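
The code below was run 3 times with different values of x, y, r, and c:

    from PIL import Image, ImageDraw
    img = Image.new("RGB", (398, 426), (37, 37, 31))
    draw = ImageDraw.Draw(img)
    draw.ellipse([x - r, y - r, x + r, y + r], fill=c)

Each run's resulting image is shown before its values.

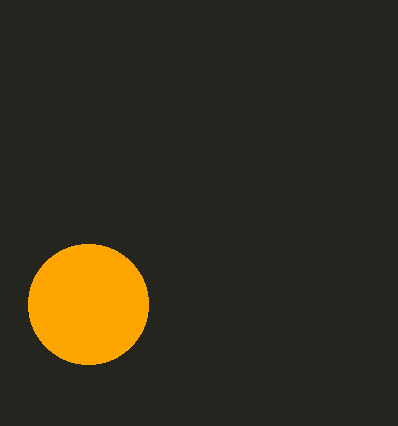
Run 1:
x = 88; y = 304; r = 60; c = 'orange'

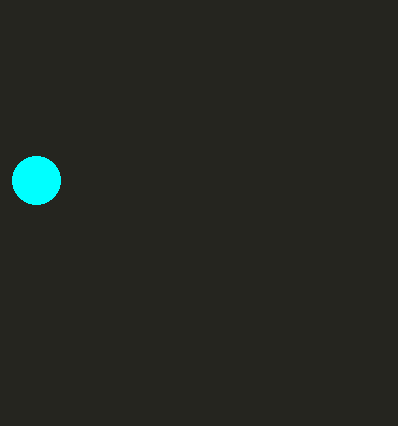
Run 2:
x = 36; y = 180; r = 24; c = 'cyan'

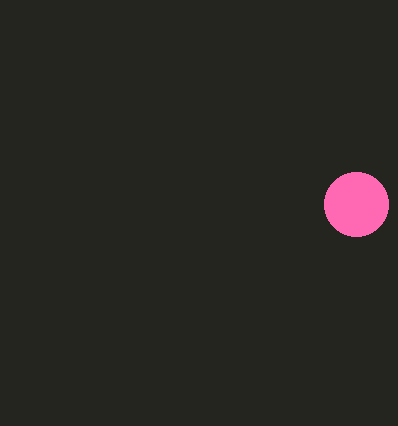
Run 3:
x = 356
y = 204
r = 32
c = 'hotpink'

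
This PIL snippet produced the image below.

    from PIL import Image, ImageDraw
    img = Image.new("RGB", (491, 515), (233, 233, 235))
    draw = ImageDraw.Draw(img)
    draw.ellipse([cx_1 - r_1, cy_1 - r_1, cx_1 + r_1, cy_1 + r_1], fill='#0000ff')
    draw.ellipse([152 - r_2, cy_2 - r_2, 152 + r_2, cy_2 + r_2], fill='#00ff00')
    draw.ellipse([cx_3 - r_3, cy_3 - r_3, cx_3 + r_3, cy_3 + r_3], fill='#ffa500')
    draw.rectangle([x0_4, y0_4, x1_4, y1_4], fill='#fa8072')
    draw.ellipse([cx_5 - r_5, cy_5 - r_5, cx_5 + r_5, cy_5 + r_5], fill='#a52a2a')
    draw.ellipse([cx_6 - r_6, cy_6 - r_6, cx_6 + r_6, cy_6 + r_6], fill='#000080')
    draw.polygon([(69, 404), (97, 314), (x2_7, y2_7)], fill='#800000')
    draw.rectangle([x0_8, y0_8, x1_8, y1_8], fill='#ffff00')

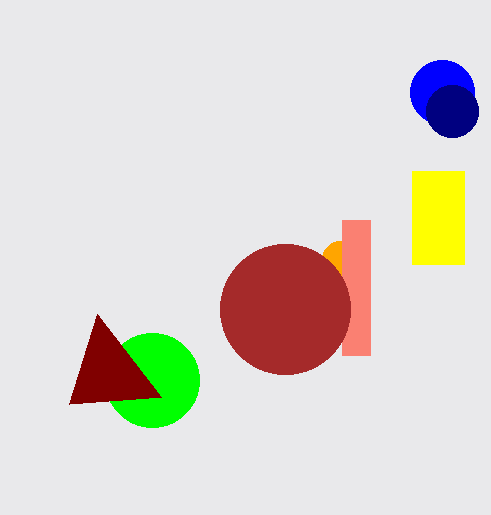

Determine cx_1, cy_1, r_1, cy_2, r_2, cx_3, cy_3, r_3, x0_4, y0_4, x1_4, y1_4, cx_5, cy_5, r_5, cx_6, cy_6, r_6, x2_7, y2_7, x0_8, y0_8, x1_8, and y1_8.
cx_1 = 442, cy_1 = 92, r_1 = 32, cy_2 = 380, r_2 = 47, cx_3 = 340, cy_3 = 259, r_3 = 18, x0_4 = 342, y0_4 = 220, x1_4 = 370, y1_4 = 355, cx_5 = 285, cy_5 = 309, r_5 = 65, cx_6 = 452, cy_6 = 111, r_6 = 26, x2_7 = 161, y2_7 = 397, x0_8 = 412, y0_8 = 171, x1_8 = 464, y1_8 = 264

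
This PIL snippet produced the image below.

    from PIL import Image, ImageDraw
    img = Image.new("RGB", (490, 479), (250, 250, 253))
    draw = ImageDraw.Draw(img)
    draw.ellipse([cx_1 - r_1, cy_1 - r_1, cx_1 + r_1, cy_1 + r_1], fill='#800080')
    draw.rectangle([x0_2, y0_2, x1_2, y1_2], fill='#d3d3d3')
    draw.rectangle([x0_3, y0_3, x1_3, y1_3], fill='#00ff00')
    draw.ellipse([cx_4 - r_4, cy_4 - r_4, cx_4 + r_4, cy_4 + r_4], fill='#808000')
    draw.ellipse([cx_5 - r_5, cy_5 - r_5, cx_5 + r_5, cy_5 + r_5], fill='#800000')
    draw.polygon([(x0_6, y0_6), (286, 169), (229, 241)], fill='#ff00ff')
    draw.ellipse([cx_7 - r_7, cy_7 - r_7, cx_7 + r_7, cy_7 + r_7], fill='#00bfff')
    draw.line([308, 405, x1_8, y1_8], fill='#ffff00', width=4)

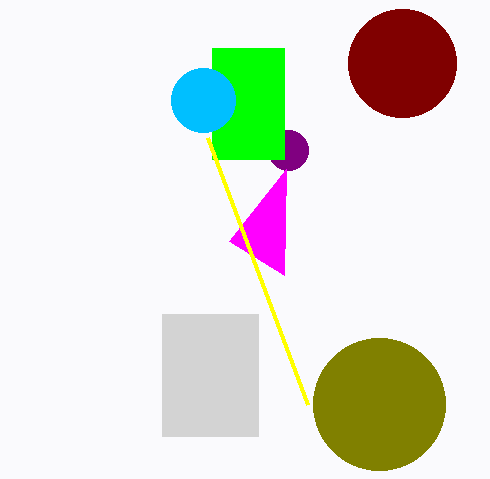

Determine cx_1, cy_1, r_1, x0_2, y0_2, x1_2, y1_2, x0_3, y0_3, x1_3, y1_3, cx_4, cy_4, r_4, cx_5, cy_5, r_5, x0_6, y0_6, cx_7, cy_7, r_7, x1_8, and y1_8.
cx_1 = 288, cy_1 = 150, r_1 = 20, x0_2 = 162, y0_2 = 314, x1_2 = 258, y1_2 = 436, x0_3 = 212, y0_3 = 48, x1_3 = 284, y1_3 = 159, cx_4 = 379, cy_4 = 404, r_4 = 66, cx_5 = 402, cy_5 = 63, r_5 = 54, x0_6 = 284, y0_6 = 275, cx_7 = 203, cy_7 = 100, r_7 = 32, x1_8 = 208, y1_8 = 138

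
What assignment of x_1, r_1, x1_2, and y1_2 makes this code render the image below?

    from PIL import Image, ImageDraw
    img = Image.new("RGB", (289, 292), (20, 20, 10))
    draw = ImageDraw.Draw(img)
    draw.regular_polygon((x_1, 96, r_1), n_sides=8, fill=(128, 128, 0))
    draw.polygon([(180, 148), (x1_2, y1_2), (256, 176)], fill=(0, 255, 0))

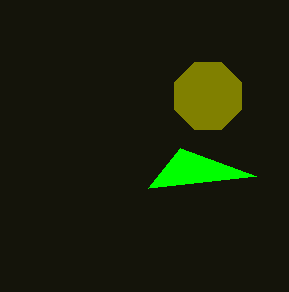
x_1 = 208; r_1 = 36; x1_2 = 148; y1_2 = 188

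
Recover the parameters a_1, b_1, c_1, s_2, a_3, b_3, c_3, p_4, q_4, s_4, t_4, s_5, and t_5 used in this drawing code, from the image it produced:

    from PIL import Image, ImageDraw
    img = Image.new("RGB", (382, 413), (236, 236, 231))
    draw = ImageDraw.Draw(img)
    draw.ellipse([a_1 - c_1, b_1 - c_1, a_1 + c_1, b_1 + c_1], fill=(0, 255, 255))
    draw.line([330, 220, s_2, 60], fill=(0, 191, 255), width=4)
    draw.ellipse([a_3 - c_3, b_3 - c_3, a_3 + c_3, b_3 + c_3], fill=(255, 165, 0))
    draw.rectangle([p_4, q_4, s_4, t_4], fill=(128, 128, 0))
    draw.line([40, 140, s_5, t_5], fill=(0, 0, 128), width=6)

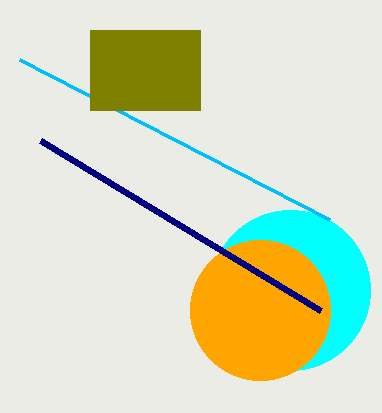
a_1 = 290
b_1 = 290
c_1 = 80
s_2 = 20
a_3 = 260
b_3 = 310
c_3 = 70
p_4 = 90
q_4 = 30
s_4 = 200
t_4 = 110
s_5 = 320
t_5 = 310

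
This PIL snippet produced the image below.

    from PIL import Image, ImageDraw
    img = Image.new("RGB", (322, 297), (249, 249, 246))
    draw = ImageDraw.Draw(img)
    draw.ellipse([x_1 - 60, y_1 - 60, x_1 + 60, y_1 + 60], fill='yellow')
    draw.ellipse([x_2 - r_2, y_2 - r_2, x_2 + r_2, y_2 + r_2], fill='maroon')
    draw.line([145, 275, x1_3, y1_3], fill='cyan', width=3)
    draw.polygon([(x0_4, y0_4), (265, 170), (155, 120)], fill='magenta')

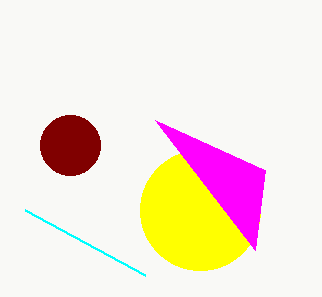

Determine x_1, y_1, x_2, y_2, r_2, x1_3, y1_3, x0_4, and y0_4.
x_1 = 200
y_1 = 210
x_2 = 70
y_2 = 145
r_2 = 30
x1_3 = 25
y1_3 = 210
x0_4 = 255
y0_4 = 250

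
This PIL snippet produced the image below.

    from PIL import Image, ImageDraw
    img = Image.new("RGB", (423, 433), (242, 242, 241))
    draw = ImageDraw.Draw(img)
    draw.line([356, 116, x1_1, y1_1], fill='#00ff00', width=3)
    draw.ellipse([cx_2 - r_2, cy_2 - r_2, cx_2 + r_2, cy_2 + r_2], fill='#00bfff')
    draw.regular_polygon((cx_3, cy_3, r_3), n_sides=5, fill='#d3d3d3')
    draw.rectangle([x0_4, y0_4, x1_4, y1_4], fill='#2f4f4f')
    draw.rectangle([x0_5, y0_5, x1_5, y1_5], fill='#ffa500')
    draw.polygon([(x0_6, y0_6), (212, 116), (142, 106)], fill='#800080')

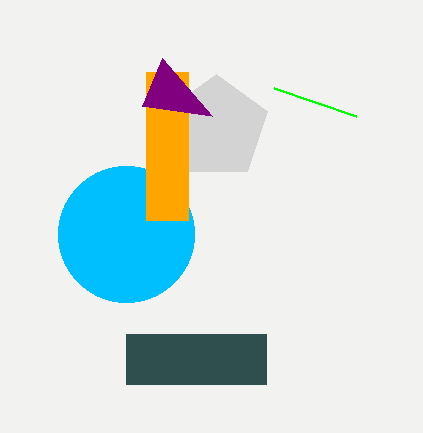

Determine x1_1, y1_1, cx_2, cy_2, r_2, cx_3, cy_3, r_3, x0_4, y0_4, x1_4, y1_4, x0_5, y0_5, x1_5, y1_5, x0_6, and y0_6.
x1_1 = 274; y1_1 = 88; cx_2 = 126; cy_2 = 234; r_2 = 68; cx_3 = 216; cy_3 = 128; r_3 = 54; x0_4 = 126; y0_4 = 334; x1_4 = 266; y1_4 = 384; x0_5 = 146; y0_5 = 72; x1_5 = 188; y1_5 = 220; x0_6 = 162; y0_6 = 58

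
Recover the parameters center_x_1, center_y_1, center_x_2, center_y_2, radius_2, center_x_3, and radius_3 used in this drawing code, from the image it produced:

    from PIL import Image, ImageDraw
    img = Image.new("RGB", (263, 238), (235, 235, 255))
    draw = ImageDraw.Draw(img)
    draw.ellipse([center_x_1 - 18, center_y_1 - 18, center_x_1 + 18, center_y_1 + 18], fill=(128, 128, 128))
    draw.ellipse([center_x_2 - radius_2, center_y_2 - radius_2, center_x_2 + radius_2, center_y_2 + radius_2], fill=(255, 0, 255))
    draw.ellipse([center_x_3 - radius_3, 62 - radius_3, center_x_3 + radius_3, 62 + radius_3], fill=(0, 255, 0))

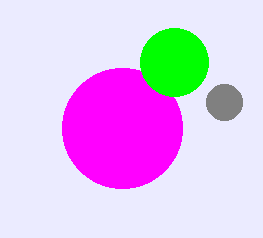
center_x_1 = 224, center_y_1 = 102, center_x_2 = 122, center_y_2 = 128, radius_2 = 60, center_x_3 = 174, radius_3 = 34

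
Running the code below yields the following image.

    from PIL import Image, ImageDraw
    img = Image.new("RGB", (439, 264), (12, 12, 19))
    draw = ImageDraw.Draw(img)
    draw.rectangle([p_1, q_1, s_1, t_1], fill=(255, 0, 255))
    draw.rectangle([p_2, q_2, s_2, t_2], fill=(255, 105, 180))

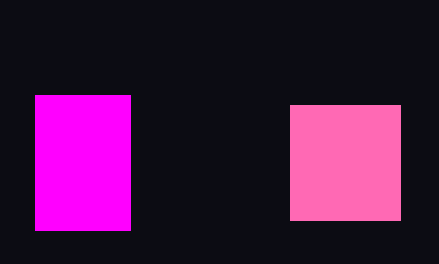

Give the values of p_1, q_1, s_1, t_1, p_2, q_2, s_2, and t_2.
p_1 = 35; q_1 = 95; s_1 = 130; t_1 = 230; p_2 = 290; q_2 = 105; s_2 = 400; t_2 = 220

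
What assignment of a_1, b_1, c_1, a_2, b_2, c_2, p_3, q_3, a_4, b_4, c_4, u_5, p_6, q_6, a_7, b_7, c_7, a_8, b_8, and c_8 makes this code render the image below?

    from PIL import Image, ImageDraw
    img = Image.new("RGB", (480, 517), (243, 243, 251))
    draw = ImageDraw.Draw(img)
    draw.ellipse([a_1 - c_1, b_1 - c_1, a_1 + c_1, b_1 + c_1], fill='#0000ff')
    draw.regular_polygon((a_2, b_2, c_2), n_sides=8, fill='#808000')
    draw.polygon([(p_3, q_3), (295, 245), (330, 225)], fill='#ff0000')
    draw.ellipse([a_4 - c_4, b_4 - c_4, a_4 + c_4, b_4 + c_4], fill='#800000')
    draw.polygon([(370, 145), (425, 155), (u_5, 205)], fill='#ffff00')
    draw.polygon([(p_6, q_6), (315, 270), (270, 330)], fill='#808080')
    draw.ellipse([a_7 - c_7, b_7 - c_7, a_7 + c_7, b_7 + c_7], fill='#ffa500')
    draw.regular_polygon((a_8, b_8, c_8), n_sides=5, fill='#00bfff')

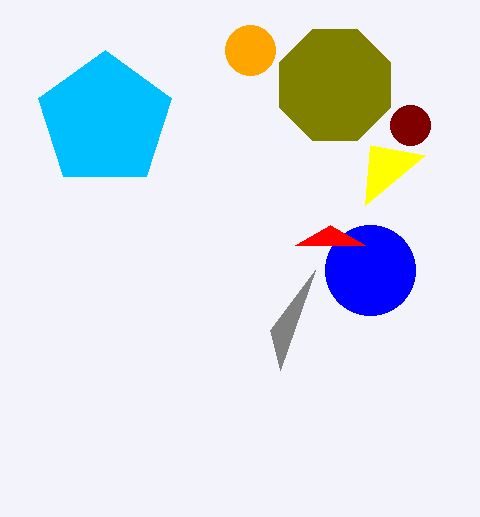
a_1 = 370; b_1 = 270; c_1 = 45; a_2 = 335; b_2 = 85; c_2 = 60; p_3 = 365; q_3 = 245; a_4 = 410; b_4 = 125; c_4 = 20; u_5 = 365; p_6 = 280; q_6 = 370; a_7 = 250; b_7 = 50; c_7 = 25; a_8 = 105; b_8 = 120; c_8 = 70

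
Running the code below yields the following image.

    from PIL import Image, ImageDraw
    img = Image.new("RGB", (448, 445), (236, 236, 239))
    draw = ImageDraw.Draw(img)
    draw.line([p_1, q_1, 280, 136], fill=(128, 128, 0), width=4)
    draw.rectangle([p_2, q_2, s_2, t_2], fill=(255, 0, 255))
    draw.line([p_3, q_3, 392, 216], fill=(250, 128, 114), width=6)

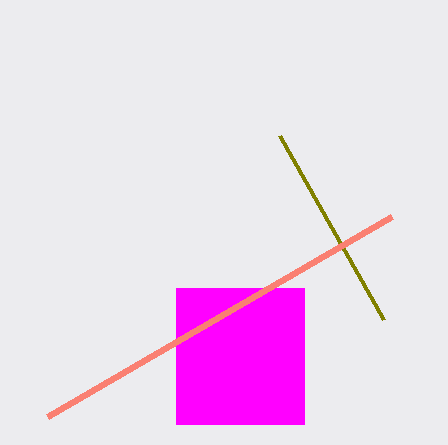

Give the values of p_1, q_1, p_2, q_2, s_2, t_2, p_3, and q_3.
p_1 = 384
q_1 = 320
p_2 = 176
q_2 = 288
s_2 = 304
t_2 = 424
p_3 = 48
q_3 = 416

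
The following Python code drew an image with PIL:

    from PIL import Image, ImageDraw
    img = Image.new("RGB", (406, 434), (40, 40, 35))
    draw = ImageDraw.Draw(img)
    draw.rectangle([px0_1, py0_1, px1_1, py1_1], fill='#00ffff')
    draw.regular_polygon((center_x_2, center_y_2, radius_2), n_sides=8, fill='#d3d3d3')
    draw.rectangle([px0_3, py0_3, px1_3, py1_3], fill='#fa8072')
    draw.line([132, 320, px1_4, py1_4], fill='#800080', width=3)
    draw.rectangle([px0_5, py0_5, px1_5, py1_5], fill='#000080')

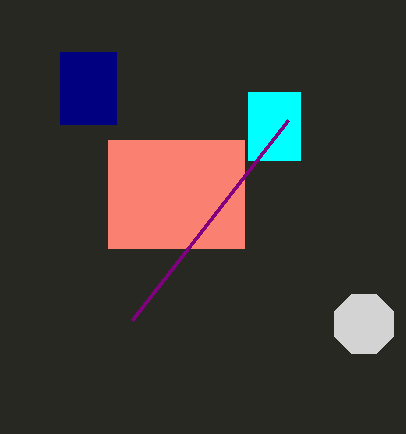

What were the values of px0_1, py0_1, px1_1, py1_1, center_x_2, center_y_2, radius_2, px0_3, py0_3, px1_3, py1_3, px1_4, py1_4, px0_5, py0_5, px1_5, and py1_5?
px0_1 = 248, py0_1 = 92, px1_1 = 300, py1_1 = 160, center_x_2 = 364, center_y_2 = 324, radius_2 = 32, px0_3 = 108, py0_3 = 140, px1_3 = 244, py1_3 = 248, px1_4 = 288, py1_4 = 120, px0_5 = 60, py0_5 = 52, px1_5 = 116, py1_5 = 124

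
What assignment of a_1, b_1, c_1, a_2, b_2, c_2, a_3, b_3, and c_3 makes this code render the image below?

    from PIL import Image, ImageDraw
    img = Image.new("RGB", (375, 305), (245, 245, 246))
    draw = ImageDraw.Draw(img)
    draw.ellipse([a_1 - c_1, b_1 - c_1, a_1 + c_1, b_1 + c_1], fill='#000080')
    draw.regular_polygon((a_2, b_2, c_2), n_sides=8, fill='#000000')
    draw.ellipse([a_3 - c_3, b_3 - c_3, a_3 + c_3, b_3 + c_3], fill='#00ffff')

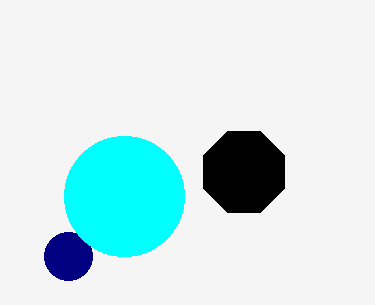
a_1 = 68; b_1 = 256; c_1 = 24; a_2 = 244; b_2 = 172; c_2 = 44; a_3 = 124; b_3 = 196; c_3 = 60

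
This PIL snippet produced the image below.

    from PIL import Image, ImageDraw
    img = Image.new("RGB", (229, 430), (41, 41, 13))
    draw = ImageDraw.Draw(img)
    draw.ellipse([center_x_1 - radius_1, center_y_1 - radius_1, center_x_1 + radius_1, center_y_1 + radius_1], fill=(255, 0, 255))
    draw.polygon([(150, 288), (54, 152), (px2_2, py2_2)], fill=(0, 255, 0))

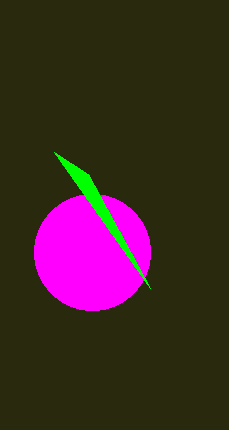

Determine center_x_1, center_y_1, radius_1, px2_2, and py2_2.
center_x_1 = 92, center_y_1 = 252, radius_1 = 58, px2_2 = 88, py2_2 = 174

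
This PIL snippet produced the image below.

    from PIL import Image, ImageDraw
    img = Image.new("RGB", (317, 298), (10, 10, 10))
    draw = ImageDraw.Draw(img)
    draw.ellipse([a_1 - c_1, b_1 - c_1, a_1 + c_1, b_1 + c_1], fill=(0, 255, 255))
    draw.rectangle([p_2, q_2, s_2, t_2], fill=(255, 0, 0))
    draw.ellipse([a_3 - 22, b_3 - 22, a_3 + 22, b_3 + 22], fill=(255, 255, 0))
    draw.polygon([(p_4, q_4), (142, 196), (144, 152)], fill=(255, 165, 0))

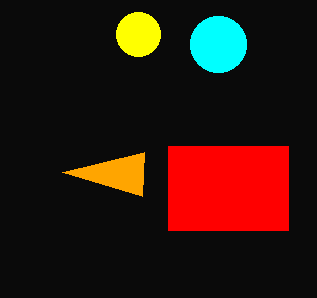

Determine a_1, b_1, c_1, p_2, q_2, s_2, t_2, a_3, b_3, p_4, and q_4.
a_1 = 218, b_1 = 44, c_1 = 28, p_2 = 168, q_2 = 146, s_2 = 288, t_2 = 230, a_3 = 138, b_3 = 34, p_4 = 62, q_4 = 172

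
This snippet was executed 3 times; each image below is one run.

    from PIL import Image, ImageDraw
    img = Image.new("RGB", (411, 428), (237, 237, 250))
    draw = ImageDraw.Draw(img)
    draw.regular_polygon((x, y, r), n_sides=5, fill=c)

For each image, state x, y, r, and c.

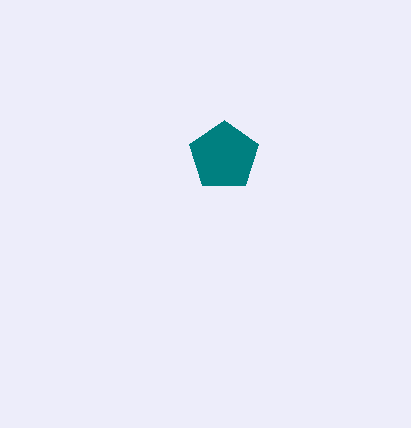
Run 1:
x = 224
y = 156
r = 36
c = 'teal'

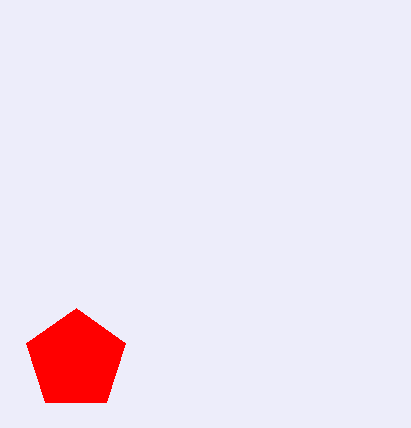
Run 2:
x = 76; y = 360; r = 52; c = 'red'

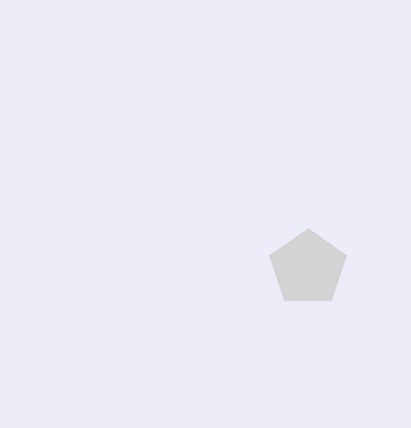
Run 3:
x = 308, y = 268, r = 40, c = 'lightgray'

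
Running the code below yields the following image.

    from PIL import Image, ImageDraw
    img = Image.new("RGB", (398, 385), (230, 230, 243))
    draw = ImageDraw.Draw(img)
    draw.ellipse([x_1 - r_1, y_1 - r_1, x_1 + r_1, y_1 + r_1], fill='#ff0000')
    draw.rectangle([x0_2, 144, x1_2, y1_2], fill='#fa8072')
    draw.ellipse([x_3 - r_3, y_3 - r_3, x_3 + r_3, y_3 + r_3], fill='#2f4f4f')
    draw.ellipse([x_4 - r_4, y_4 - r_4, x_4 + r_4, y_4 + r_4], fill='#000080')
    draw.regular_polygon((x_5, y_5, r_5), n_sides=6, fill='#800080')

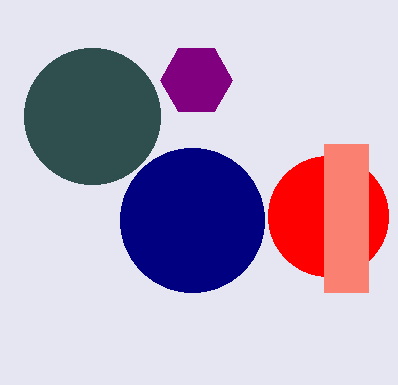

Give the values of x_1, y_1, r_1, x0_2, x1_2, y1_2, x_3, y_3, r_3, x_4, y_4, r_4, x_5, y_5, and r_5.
x_1 = 328
y_1 = 216
r_1 = 60
x0_2 = 324
x1_2 = 368
y1_2 = 292
x_3 = 92
y_3 = 116
r_3 = 68
x_4 = 192
y_4 = 220
r_4 = 72
x_5 = 196
y_5 = 80
r_5 = 36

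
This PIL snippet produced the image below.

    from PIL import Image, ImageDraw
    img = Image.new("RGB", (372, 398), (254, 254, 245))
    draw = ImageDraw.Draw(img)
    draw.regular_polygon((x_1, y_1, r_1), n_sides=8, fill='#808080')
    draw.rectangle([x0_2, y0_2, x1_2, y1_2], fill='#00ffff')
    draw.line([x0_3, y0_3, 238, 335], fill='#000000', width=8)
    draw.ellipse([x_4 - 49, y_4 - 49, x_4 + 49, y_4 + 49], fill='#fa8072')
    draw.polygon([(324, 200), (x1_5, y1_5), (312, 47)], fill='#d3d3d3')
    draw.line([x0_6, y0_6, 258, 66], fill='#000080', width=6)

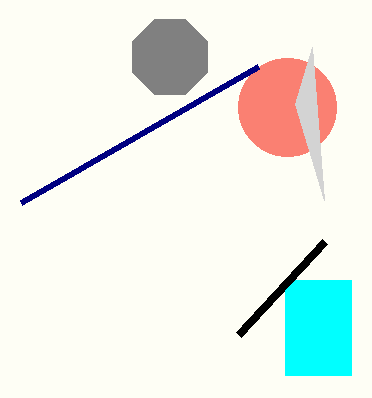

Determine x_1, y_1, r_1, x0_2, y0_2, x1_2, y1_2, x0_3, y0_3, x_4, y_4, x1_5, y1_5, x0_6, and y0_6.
x_1 = 170
y_1 = 57
r_1 = 41
x0_2 = 285
y0_2 = 280
x1_2 = 351
y1_2 = 375
x0_3 = 324
y0_3 = 242
x_4 = 287
y_4 = 107
x1_5 = 295
y1_5 = 104
x0_6 = 21
y0_6 = 202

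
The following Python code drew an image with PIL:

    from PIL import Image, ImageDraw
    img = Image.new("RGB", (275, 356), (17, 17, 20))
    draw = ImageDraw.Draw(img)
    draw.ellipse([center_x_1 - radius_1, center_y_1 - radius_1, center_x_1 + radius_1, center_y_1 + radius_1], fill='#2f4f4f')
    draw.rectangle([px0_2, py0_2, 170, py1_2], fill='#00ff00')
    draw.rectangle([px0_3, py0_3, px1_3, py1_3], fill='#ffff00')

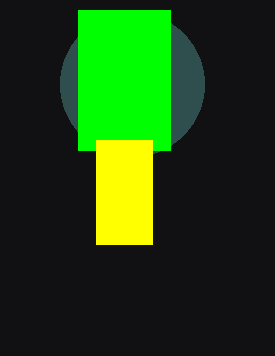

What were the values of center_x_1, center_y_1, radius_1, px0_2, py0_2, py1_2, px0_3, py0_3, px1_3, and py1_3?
center_x_1 = 132; center_y_1 = 84; radius_1 = 72; px0_2 = 78; py0_2 = 10; py1_2 = 150; px0_3 = 96; py0_3 = 140; px1_3 = 152; py1_3 = 244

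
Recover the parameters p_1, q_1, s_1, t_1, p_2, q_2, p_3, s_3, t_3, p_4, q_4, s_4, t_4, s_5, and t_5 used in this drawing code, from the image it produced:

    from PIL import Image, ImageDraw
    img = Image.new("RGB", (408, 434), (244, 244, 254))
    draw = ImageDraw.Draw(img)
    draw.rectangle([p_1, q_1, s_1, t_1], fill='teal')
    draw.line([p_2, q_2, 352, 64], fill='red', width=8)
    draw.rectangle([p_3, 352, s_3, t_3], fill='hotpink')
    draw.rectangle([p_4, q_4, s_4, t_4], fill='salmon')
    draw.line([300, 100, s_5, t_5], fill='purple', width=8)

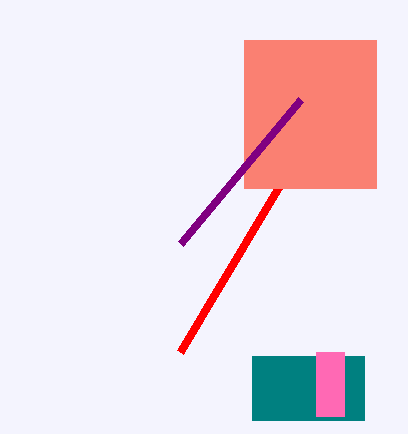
p_1 = 252, q_1 = 356, s_1 = 364, t_1 = 420, p_2 = 180, q_2 = 352, p_3 = 316, s_3 = 344, t_3 = 416, p_4 = 244, q_4 = 40, s_4 = 376, t_4 = 188, s_5 = 180, t_5 = 244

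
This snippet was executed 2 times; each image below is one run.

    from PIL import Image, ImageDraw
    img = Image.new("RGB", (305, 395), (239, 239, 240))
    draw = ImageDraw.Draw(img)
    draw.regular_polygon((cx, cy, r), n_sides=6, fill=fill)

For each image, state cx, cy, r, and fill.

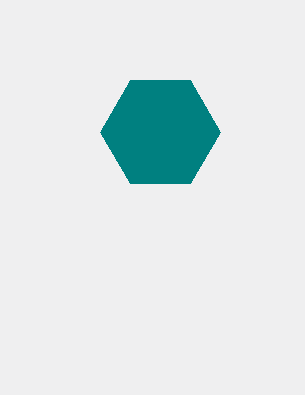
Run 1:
cx = 160; cy = 132; r = 60; fill = 'teal'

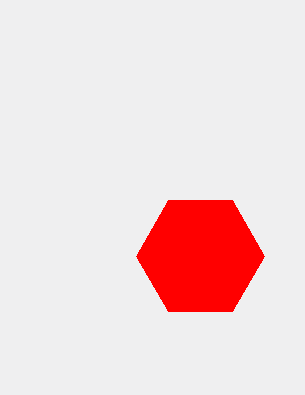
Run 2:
cx = 200; cy = 256; r = 64; fill = 'red'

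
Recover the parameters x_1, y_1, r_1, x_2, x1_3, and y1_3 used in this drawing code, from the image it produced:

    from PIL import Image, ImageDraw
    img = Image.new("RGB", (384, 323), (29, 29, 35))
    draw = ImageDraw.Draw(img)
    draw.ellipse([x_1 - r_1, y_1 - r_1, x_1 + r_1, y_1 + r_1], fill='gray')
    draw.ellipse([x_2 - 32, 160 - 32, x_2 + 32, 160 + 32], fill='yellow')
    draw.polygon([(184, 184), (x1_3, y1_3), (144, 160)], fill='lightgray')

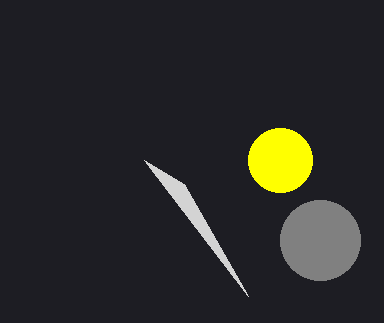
x_1 = 320
y_1 = 240
r_1 = 40
x_2 = 280
x1_3 = 248
y1_3 = 296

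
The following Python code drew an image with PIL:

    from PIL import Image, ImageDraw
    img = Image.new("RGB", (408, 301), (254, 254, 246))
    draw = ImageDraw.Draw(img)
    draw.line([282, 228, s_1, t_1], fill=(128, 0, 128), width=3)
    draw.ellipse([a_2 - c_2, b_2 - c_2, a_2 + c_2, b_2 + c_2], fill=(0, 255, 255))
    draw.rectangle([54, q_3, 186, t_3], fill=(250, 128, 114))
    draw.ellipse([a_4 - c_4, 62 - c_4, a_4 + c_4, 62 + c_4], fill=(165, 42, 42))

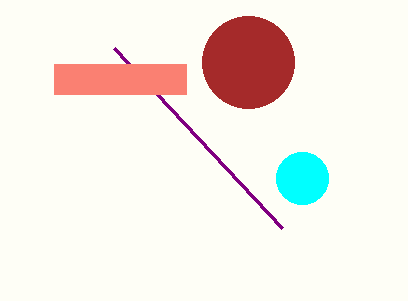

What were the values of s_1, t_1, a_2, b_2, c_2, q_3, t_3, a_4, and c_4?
s_1 = 114; t_1 = 48; a_2 = 302; b_2 = 178; c_2 = 26; q_3 = 64; t_3 = 94; a_4 = 248; c_4 = 46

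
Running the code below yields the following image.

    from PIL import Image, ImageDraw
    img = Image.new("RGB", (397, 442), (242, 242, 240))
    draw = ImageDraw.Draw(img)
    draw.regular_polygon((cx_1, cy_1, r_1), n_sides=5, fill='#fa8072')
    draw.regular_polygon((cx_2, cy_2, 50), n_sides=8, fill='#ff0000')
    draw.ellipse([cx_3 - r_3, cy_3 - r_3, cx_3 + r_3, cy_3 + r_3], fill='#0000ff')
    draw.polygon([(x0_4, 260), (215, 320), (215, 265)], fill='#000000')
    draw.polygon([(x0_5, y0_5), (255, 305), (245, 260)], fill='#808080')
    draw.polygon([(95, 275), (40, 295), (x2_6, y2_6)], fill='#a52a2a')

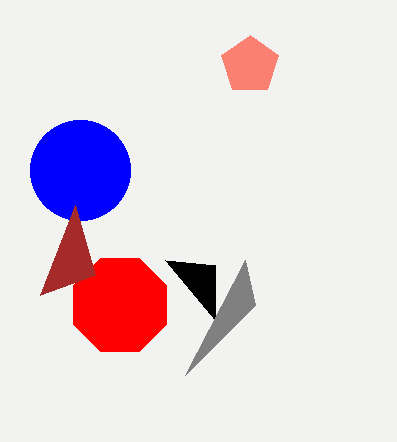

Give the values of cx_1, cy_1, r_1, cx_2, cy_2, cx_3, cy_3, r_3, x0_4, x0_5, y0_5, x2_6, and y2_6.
cx_1 = 250; cy_1 = 65; r_1 = 30; cx_2 = 120; cy_2 = 305; cx_3 = 80; cy_3 = 170; r_3 = 50; x0_4 = 165; x0_5 = 185; y0_5 = 375; x2_6 = 75; y2_6 = 205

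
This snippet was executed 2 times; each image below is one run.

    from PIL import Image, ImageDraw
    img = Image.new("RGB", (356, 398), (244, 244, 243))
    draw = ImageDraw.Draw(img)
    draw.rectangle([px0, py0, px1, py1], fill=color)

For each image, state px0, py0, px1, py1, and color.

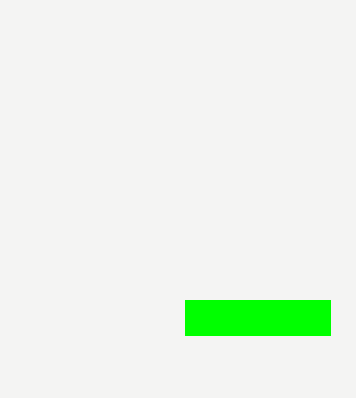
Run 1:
px0 = 185, py0 = 300, px1 = 330, py1 = 335, color = 'lime'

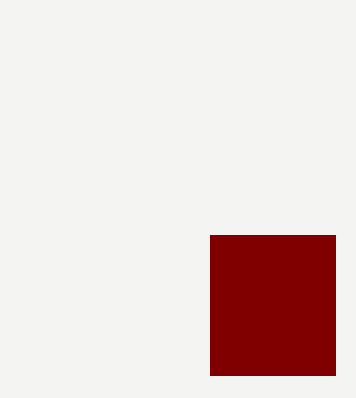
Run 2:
px0 = 210
py0 = 235
px1 = 335
py1 = 375
color = 'maroon'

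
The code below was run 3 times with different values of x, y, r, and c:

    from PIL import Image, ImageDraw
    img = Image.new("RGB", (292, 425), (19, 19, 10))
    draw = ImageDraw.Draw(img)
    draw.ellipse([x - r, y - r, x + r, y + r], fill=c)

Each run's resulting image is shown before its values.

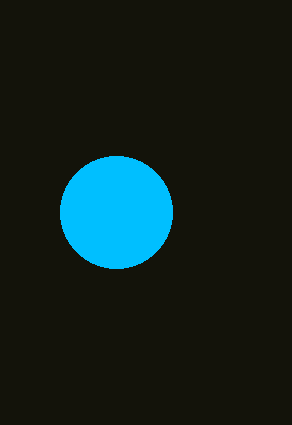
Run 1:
x = 116, y = 212, r = 56, c = 'deepskyblue'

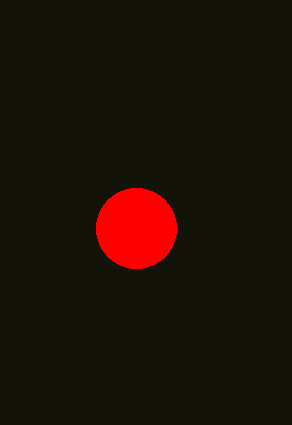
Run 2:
x = 136
y = 228
r = 40
c = 'red'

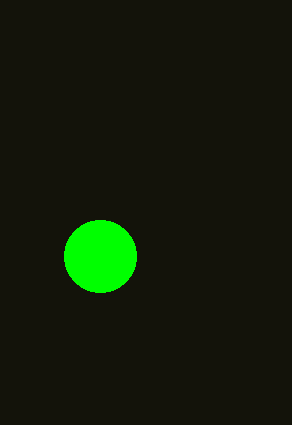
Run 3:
x = 100
y = 256
r = 36
c = 'lime'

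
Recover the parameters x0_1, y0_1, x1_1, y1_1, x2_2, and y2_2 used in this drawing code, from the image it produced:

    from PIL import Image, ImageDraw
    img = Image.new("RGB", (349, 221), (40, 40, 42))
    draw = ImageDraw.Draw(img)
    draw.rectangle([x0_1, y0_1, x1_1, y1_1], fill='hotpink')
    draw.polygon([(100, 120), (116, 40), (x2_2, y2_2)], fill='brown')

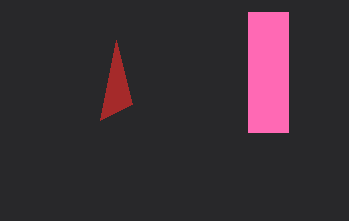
x0_1 = 248; y0_1 = 12; x1_1 = 288; y1_1 = 132; x2_2 = 132; y2_2 = 104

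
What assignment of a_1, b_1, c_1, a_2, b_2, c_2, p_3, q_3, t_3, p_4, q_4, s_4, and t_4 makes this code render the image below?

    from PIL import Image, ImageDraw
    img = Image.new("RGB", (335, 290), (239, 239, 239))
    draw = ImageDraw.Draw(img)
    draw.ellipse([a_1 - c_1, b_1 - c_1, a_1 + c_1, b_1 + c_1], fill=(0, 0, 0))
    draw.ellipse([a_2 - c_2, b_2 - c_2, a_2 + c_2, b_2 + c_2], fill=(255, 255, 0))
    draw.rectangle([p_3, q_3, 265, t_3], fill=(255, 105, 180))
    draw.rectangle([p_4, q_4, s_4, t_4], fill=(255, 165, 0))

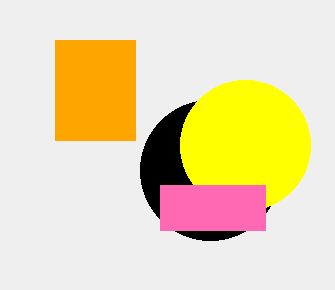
a_1 = 210
b_1 = 170
c_1 = 70
a_2 = 245
b_2 = 145
c_2 = 65
p_3 = 160
q_3 = 185
t_3 = 230
p_4 = 55
q_4 = 40
s_4 = 135
t_4 = 140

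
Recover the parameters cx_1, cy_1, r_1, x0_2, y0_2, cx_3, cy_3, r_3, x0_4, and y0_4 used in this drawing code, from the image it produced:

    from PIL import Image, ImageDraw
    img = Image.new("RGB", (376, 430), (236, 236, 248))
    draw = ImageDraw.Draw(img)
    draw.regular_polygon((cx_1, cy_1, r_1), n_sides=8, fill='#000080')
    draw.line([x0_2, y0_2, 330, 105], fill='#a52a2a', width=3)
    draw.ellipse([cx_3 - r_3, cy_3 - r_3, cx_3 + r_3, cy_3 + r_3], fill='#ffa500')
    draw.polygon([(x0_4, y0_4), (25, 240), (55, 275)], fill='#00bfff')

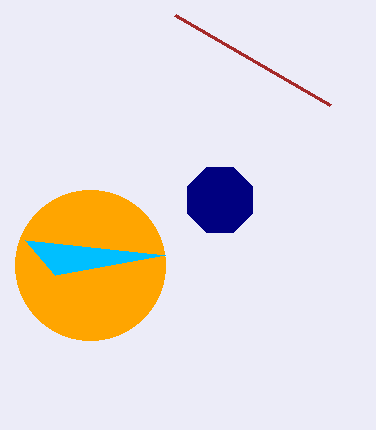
cx_1 = 220; cy_1 = 200; r_1 = 35; x0_2 = 175; y0_2 = 15; cx_3 = 90; cy_3 = 265; r_3 = 75; x0_4 = 165; y0_4 = 255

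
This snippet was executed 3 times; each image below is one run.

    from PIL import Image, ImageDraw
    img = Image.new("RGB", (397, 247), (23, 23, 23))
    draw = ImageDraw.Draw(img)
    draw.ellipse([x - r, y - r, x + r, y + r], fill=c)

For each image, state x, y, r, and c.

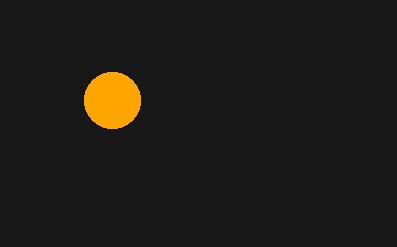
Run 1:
x = 112
y = 100
r = 28
c = 'orange'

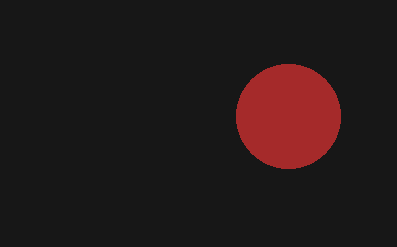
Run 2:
x = 288, y = 116, r = 52, c = 'brown'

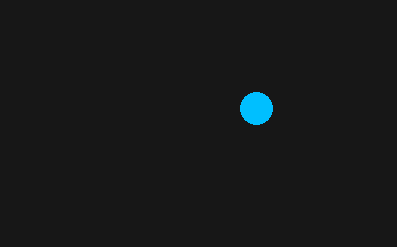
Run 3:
x = 256
y = 108
r = 16
c = 'deepskyblue'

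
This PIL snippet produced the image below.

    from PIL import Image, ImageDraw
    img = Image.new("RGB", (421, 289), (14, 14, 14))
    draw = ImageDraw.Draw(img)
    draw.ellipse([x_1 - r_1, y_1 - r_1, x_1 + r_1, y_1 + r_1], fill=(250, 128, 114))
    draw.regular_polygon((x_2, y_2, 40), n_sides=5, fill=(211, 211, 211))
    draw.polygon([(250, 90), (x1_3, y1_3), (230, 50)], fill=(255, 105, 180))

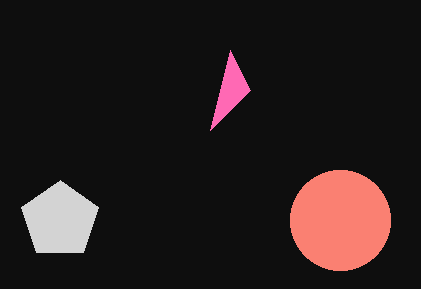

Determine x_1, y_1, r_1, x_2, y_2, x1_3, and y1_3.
x_1 = 340, y_1 = 220, r_1 = 50, x_2 = 60, y_2 = 220, x1_3 = 210, y1_3 = 130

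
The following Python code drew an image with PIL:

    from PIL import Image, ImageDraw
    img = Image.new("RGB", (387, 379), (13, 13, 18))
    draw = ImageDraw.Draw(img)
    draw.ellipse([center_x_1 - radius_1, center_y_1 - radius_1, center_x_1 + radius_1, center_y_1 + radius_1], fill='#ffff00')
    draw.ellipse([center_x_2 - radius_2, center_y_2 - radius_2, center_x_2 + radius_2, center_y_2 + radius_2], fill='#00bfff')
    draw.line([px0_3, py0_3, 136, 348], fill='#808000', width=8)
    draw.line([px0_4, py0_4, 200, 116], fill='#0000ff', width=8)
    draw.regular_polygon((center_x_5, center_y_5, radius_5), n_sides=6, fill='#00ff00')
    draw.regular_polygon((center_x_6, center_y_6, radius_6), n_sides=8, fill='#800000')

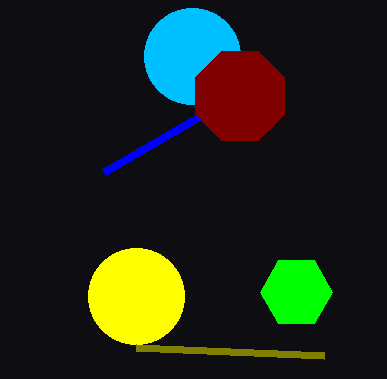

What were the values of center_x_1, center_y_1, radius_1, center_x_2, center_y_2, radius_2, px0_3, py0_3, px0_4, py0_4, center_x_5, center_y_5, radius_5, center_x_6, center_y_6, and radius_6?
center_x_1 = 136, center_y_1 = 296, radius_1 = 48, center_x_2 = 192, center_y_2 = 56, radius_2 = 48, px0_3 = 324, py0_3 = 356, px0_4 = 104, py0_4 = 172, center_x_5 = 296, center_y_5 = 292, radius_5 = 36, center_x_6 = 240, center_y_6 = 96, radius_6 = 48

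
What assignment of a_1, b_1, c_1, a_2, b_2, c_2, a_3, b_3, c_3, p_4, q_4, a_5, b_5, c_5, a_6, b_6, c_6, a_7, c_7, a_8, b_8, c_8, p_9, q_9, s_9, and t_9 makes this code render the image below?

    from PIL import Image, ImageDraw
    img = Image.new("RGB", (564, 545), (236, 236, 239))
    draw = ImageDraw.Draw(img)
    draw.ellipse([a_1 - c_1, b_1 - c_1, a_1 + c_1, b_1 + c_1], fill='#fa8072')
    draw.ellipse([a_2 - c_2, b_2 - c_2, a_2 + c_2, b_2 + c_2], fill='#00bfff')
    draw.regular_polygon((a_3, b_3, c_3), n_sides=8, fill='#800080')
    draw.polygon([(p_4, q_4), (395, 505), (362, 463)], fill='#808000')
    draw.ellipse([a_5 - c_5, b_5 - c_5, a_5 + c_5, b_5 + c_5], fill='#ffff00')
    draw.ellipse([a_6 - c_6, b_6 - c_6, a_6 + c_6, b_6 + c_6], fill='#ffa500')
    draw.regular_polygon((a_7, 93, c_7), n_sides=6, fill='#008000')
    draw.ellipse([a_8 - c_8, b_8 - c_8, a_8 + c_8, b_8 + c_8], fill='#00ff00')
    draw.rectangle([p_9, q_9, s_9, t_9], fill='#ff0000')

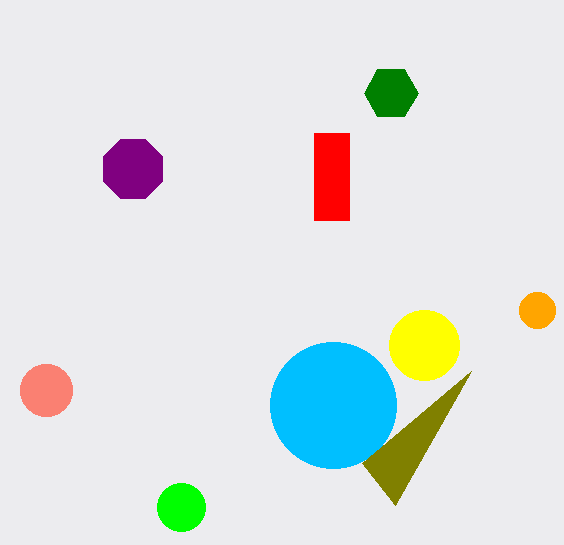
a_1 = 46; b_1 = 390; c_1 = 26; a_2 = 333; b_2 = 405; c_2 = 63; a_3 = 133; b_3 = 169; c_3 = 32; p_4 = 471; q_4 = 371; a_5 = 424; b_5 = 345; c_5 = 35; a_6 = 537; b_6 = 310; c_6 = 18; a_7 = 391; c_7 = 27; a_8 = 181; b_8 = 507; c_8 = 24; p_9 = 314; q_9 = 133; s_9 = 349; t_9 = 220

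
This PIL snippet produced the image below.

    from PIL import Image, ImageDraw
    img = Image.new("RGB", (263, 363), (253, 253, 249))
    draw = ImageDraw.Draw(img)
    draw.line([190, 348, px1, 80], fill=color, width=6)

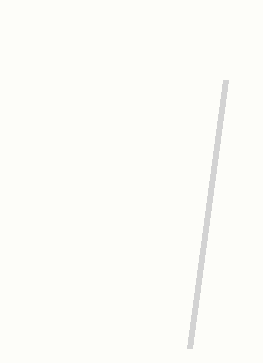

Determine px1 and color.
px1 = 226; color = 'lightgray'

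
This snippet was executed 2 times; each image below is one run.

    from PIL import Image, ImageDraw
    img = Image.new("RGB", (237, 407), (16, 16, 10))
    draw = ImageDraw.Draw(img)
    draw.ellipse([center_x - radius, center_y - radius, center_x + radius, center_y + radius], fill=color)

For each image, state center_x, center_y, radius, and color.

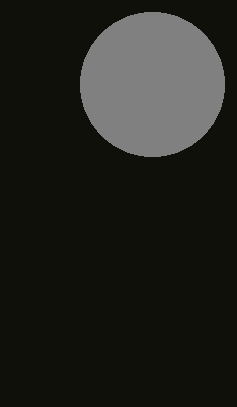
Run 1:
center_x = 152, center_y = 84, radius = 72, color = 'gray'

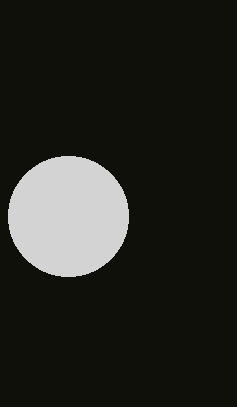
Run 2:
center_x = 68; center_y = 216; radius = 60; color = 'lightgray'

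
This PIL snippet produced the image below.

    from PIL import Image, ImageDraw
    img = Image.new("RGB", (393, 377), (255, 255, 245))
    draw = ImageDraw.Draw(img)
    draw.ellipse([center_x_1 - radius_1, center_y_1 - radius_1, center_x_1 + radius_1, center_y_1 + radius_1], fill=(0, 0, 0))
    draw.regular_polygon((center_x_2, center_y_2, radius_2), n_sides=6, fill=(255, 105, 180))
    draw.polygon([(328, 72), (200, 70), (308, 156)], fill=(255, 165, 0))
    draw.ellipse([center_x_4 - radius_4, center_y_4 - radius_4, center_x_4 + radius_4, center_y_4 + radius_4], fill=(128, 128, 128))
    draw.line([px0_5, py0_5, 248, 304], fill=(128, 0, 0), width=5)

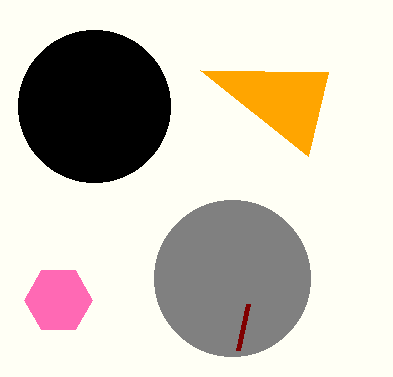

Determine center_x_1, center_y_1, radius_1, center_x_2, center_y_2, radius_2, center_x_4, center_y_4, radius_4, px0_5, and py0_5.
center_x_1 = 94; center_y_1 = 106; radius_1 = 76; center_x_2 = 58; center_y_2 = 300; radius_2 = 34; center_x_4 = 232; center_y_4 = 278; radius_4 = 78; px0_5 = 238; py0_5 = 350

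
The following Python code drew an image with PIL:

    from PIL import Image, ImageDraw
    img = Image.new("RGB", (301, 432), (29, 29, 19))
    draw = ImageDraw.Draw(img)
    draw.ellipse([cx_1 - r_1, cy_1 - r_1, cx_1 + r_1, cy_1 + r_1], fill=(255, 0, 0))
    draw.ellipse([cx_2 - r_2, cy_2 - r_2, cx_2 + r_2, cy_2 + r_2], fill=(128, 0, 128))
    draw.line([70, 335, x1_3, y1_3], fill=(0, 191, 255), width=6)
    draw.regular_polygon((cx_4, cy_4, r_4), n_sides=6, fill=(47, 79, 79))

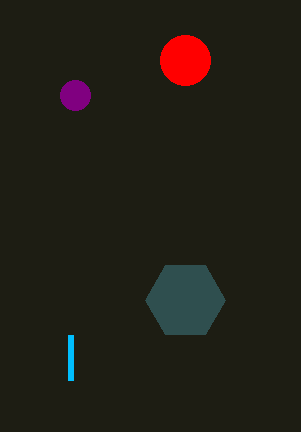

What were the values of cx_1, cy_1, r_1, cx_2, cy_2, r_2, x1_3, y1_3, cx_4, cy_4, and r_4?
cx_1 = 185
cy_1 = 60
r_1 = 25
cx_2 = 75
cy_2 = 95
r_2 = 15
x1_3 = 70
y1_3 = 380
cx_4 = 185
cy_4 = 300
r_4 = 40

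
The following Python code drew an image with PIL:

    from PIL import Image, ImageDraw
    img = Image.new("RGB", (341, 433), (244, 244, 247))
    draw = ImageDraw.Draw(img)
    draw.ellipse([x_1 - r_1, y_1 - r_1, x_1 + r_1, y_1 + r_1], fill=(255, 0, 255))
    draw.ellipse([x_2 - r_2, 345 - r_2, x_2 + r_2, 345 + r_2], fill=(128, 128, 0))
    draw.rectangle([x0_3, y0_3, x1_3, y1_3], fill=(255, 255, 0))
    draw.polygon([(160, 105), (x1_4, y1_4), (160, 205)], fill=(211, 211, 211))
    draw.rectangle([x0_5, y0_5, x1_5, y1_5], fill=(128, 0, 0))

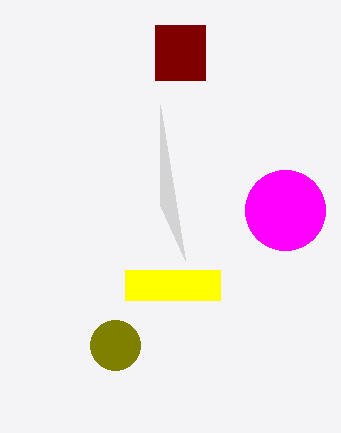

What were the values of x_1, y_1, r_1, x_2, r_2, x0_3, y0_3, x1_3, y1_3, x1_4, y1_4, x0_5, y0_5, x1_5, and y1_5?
x_1 = 285; y_1 = 210; r_1 = 40; x_2 = 115; r_2 = 25; x0_3 = 125; y0_3 = 270; x1_3 = 220; y1_3 = 300; x1_4 = 185; y1_4 = 260; x0_5 = 155; y0_5 = 25; x1_5 = 205; y1_5 = 80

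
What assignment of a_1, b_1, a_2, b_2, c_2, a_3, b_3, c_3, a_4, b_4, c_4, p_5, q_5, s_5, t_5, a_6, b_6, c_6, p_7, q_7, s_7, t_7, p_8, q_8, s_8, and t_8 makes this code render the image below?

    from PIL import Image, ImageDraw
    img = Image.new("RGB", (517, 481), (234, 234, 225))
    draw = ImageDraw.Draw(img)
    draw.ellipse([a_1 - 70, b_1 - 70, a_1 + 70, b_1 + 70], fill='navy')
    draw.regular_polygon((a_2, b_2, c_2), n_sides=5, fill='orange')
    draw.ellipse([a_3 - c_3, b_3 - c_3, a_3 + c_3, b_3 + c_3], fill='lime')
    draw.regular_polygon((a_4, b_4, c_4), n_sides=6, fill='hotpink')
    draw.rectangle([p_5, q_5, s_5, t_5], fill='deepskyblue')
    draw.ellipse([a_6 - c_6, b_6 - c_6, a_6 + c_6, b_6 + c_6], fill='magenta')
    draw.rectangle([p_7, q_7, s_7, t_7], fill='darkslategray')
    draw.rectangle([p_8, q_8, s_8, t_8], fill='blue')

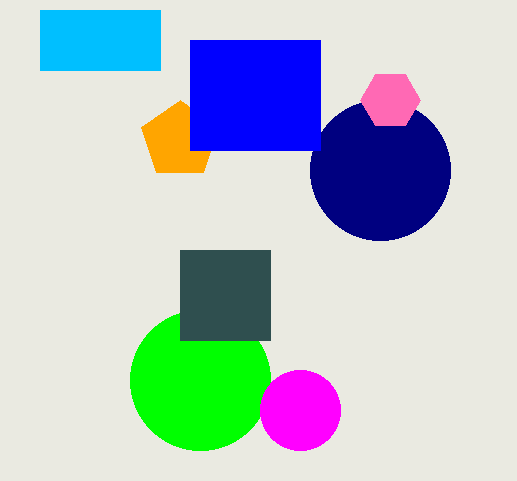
a_1 = 380
b_1 = 170
a_2 = 180
b_2 = 140
c_2 = 40
a_3 = 200
b_3 = 380
c_3 = 70
a_4 = 390
b_4 = 100
c_4 = 30
p_5 = 40
q_5 = 10
s_5 = 160
t_5 = 70
a_6 = 300
b_6 = 410
c_6 = 40
p_7 = 180
q_7 = 250
s_7 = 270
t_7 = 340
p_8 = 190
q_8 = 40
s_8 = 320
t_8 = 150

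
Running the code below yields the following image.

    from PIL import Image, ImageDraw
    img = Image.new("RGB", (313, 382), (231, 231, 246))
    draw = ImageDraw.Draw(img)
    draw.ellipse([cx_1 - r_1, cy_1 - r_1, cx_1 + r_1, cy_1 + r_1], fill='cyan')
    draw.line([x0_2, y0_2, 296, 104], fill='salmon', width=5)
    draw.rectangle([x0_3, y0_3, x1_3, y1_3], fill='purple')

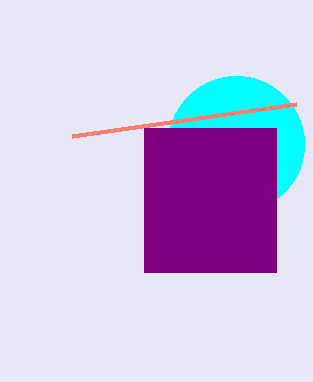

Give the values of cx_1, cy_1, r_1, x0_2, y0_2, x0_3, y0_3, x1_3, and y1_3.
cx_1 = 236
cy_1 = 144
r_1 = 68
x0_2 = 72
y0_2 = 136
x0_3 = 144
y0_3 = 128
x1_3 = 276
y1_3 = 272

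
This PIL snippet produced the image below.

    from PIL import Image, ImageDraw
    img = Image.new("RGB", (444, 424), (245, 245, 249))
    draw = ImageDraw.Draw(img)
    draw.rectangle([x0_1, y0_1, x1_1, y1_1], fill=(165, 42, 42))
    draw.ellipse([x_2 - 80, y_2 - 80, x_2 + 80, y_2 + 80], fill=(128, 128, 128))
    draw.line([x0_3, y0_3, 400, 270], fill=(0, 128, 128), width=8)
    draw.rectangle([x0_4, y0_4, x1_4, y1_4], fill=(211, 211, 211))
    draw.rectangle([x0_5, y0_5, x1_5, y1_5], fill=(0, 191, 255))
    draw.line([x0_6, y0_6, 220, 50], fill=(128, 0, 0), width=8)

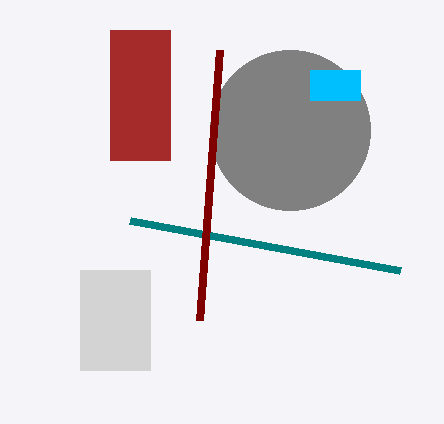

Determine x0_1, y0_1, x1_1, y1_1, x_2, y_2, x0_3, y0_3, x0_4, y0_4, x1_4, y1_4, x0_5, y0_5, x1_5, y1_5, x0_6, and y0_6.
x0_1 = 110
y0_1 = 30
x1_1 = 170
y1_1 = 160
x_2 = 290
y_2 = 130
x0_3 = 130
y0_3 = 220
x0_4 = 80
y0_4 = 270
x1_4 = 150
y1_4 = 370
x0_5 = 310
y0_5 = 70
x1_5 = 360
y1_5 = 100
x0_6 = 200
y0_6 = 320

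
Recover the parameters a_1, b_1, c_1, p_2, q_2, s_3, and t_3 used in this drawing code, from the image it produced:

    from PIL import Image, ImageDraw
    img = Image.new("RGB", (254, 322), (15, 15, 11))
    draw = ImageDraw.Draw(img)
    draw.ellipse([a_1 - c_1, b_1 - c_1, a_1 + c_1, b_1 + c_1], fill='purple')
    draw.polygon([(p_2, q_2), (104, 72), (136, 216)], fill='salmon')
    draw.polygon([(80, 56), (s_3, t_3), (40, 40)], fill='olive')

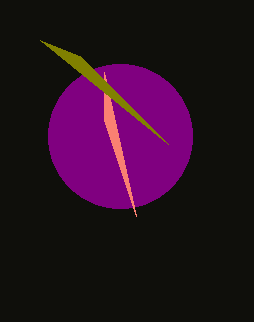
a_1 = 120; b_1 = 136; c_1 = 72; p_2 = 104; q_2 = 120; s_3 = 168; t_3 = 144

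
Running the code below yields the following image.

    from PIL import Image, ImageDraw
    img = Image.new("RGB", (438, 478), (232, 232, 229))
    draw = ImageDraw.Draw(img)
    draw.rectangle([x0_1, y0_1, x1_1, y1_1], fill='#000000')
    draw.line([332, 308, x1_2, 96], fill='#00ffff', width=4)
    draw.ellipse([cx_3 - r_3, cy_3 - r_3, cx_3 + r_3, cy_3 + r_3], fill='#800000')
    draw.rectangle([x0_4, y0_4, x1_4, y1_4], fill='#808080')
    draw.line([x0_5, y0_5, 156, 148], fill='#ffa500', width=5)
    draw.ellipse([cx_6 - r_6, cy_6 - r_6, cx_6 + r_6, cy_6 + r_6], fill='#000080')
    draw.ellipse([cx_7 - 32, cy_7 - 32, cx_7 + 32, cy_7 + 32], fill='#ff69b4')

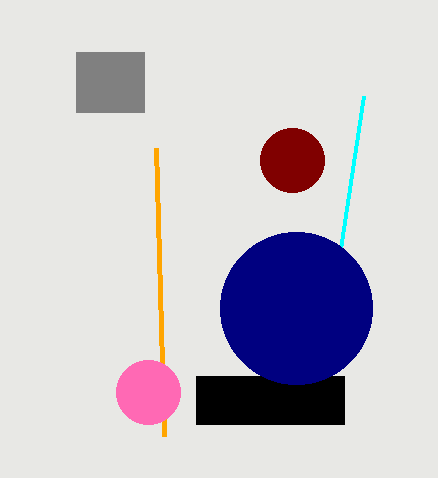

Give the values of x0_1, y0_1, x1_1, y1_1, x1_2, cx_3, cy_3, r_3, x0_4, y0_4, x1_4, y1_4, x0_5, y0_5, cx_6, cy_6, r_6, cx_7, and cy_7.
x0_1 = 196
y0_1 = 376
x1_1 = 344
y1_1 = 424
x1_2 = 364
cx_3 = 292
cy_3 = 160
r_3 = 32
x0_4 = 76
y0_4 = 52
x1_4 = 144
y1_4 = 112
x0_5 = 164
y0_5 = 436
cx_6 = 296
cy_6 = 308
r_6 = 76
cx_7 = 148
cy_7 = 392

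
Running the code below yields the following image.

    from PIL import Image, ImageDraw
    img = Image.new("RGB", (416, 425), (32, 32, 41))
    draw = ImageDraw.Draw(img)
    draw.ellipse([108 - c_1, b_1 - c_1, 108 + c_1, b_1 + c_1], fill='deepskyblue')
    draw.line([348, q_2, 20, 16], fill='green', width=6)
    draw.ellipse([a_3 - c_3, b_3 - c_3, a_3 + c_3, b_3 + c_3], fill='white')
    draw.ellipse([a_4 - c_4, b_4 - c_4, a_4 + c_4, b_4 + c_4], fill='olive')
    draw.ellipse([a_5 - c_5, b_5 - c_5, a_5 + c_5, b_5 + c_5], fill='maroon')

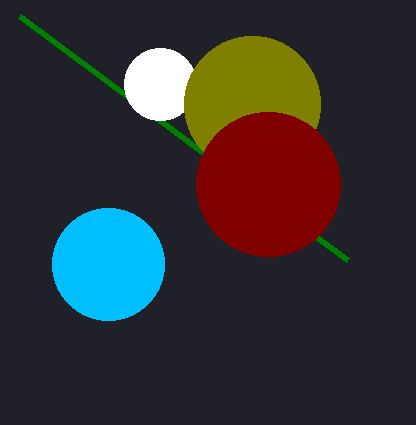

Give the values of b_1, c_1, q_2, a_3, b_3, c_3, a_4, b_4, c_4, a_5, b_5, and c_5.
b_1 = 264, c_1 = 56, q_2 = 260, a_3 = 160, b_3 = 84, c_3 = 36, a_4 = 252, b_4 = 104, c_4 = 68, a_5 = 268, b_5 = 184, c_5 = 72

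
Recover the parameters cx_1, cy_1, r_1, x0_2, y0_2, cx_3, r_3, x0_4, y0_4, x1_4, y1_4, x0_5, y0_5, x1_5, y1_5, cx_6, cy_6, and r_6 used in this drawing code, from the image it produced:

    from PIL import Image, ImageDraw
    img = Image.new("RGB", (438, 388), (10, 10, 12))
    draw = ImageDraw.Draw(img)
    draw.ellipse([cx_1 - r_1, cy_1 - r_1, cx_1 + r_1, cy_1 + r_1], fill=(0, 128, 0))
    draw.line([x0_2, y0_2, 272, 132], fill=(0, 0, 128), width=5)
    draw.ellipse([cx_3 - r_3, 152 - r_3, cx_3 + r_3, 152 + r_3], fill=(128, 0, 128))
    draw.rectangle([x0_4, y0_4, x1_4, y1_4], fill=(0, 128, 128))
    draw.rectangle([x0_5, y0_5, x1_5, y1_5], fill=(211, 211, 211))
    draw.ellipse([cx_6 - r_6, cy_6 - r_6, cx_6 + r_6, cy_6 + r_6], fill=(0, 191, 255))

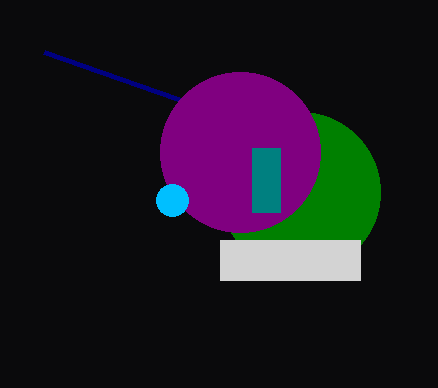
cx_1 = 300
cy_1 = 192
r_1 = 80
x0_2 = 44
y0_2 = 52
cx_3 = 240
r_3 = 80
x0_4 = 252
y0_4 = 148
x1_4 = 280
y1_4 = 212
x0_5 = 220
y0_5 = 240
x1_5 = 360
y1_5 = 280
cx_6 = 172
cy_6 = 200
r_6 = 16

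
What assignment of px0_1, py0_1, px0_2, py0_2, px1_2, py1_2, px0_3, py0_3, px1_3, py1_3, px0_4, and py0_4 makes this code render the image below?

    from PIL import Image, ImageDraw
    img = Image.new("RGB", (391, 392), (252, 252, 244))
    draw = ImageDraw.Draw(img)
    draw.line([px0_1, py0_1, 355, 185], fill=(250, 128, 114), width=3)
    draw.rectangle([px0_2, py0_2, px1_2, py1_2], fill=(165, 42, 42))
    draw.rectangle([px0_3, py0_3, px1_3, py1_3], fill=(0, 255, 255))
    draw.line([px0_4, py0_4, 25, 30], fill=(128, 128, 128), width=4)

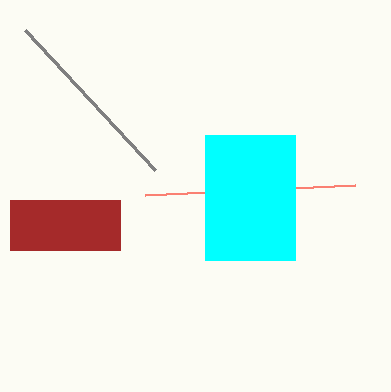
px0_1 = 145
py0_1 = 195
px0_2 = 10
py0_2 = 200
px1_2 = 120
py1_2 = 250
px0_3 = 205
py0_3 = 135
px1_3 = 295
py1_3 = 260
px0_4 = 155
py0_4 = 170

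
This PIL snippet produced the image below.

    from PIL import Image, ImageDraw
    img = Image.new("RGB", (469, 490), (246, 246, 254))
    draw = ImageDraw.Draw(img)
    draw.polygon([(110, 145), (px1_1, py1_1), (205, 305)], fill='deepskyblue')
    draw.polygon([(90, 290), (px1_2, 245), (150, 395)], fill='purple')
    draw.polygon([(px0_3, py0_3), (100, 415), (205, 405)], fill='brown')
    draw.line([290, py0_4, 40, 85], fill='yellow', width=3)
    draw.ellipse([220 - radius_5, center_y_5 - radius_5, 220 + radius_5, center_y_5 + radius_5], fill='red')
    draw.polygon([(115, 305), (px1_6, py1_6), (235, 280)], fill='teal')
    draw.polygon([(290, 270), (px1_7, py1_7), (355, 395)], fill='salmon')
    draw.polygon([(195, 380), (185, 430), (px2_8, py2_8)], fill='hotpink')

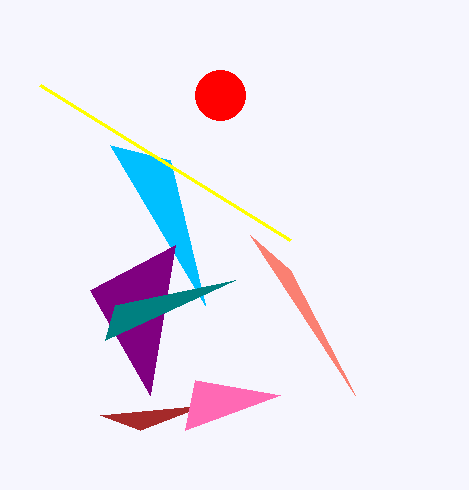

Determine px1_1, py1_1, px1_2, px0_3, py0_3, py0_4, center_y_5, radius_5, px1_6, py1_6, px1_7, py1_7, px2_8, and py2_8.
px1_1 = 170; py1_1 = 160; px1_2 = 175; px0_3 = 140; py0_3 = 430; py0_4 = 240; center_y_5 = 95; radius_5 = 25; px1_6 = 105; py1_6 = 340; px1_7 = 250; py1_7 = 235; px2_8 = 280; py2_8 = 395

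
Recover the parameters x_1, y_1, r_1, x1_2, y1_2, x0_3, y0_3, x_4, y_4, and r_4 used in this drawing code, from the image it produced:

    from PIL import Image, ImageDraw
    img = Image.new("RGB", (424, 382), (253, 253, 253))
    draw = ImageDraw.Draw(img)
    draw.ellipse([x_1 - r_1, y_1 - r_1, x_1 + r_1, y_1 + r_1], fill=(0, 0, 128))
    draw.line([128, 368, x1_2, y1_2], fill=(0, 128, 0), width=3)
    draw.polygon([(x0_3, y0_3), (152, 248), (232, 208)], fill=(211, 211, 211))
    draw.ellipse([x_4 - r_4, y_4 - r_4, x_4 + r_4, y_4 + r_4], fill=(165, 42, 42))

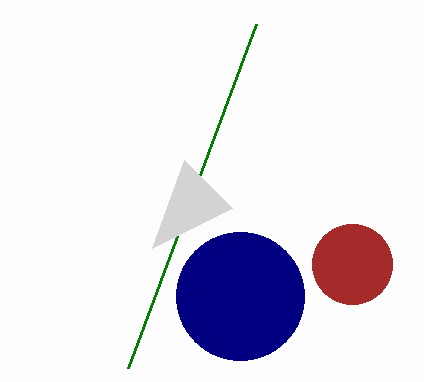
x_1 = 240, y_1 = 296, r_1 = 64, x1_2 = 256, y1_2 = 24, x0_3 = 184, y0_3 = 160, x_4 = 352, y_4 = 264, r_4 = 40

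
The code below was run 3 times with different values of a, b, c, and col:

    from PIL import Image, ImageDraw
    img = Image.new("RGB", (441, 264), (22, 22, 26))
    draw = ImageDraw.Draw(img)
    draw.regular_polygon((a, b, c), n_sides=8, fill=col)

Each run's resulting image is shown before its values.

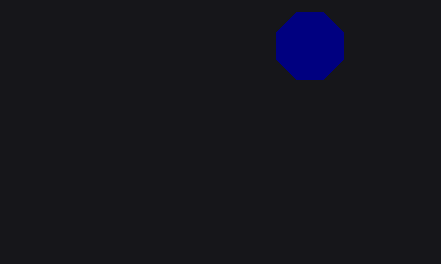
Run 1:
a = 310
b = 46
c = 36
col = 'navy'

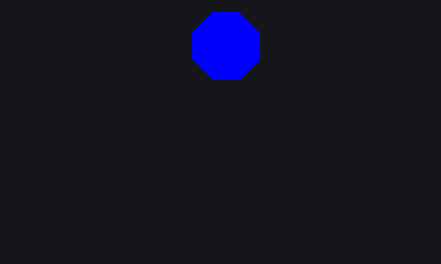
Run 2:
a = 226, b = 46, c = 36, col = 'blue'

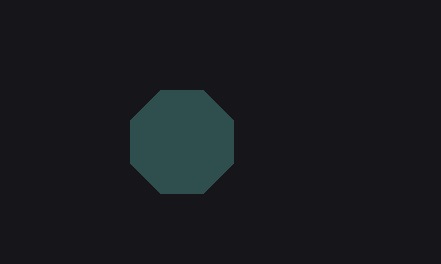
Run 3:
a = 182, b = 142, c = 56, col = 'darkslategray'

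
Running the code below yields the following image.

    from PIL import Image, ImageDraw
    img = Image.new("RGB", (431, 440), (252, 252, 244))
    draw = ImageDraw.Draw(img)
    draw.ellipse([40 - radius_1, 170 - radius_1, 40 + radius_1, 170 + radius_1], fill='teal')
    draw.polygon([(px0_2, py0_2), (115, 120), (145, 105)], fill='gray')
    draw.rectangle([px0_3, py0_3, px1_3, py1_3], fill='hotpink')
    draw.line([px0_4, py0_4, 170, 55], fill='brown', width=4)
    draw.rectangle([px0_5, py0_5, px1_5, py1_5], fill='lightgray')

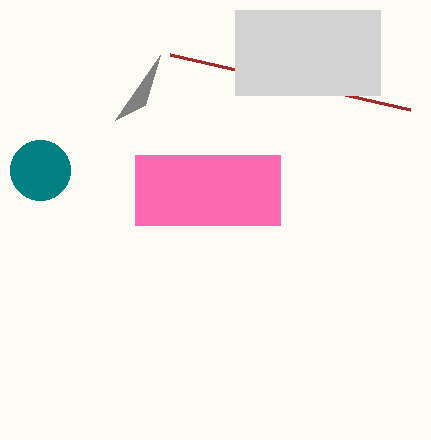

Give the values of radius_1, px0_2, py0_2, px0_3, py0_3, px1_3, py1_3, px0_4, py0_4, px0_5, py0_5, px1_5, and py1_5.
radius_1 = 30
px0_2 = 160
py0_2 = 55
px0_3 = 135
py0_3 = 155
px1_3 = 280
py1_3 = 225
px0_4 = 410
py0_4 = 110
px0_5 = 235
py0_5 = 10
px1_5 = 380
py1_5 = 95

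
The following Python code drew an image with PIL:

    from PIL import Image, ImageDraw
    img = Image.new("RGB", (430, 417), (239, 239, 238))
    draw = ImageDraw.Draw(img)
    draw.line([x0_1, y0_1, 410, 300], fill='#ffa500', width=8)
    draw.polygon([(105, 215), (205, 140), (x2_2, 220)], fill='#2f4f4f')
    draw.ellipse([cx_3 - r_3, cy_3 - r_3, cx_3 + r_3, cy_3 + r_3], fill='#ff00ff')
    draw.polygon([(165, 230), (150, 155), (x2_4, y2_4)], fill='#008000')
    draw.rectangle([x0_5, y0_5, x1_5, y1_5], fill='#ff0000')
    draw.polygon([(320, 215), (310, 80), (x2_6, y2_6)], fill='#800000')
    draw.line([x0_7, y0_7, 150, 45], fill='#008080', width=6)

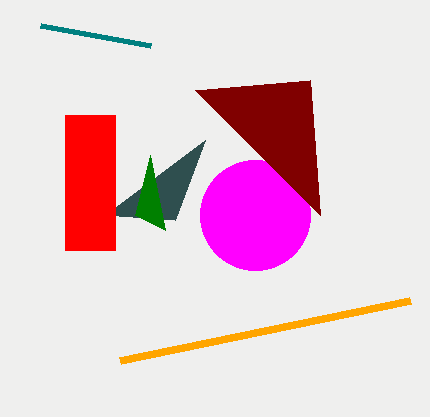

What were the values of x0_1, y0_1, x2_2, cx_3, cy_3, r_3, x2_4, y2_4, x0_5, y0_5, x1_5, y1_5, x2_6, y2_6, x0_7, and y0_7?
x0_1 = 120; y0_1 = 360; x2_2 = 175; cx_3 = 255; cy_3 = 215; r_3 = 55; x2_4 = 135; y2_4 = 215; x0_5 = 65; y0_5 = 115; x1_5 = 115; y1_5 = 250; x2_6 = 195; y2_6 = 90; x0_7 = 40; y0_7 = 25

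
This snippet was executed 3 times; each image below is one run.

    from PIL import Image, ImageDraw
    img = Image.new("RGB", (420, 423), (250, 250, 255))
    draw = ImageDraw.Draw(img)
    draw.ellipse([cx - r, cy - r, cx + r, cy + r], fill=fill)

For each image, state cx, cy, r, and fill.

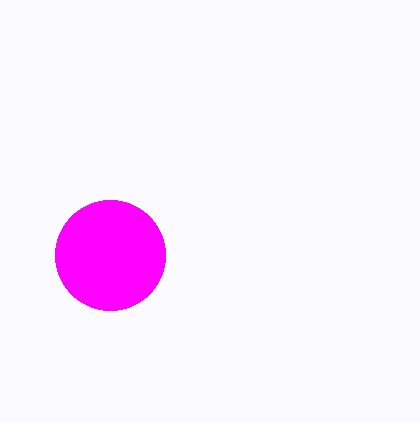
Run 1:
cx = 110, cy = 255, r = 55, fill = 'magenta'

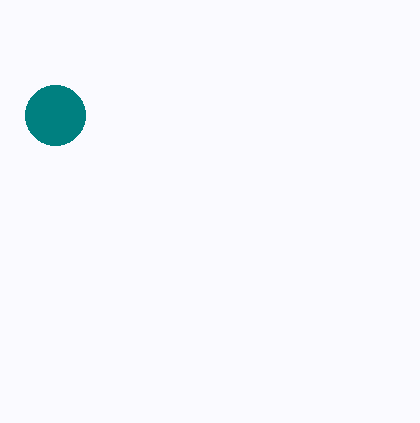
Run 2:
cx = 55
cy = 115
r = 30
fill = 'teal'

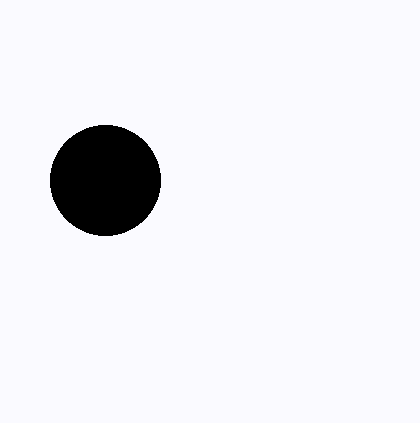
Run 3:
cx = 105, cy = 180, r = 55, fill = 'black'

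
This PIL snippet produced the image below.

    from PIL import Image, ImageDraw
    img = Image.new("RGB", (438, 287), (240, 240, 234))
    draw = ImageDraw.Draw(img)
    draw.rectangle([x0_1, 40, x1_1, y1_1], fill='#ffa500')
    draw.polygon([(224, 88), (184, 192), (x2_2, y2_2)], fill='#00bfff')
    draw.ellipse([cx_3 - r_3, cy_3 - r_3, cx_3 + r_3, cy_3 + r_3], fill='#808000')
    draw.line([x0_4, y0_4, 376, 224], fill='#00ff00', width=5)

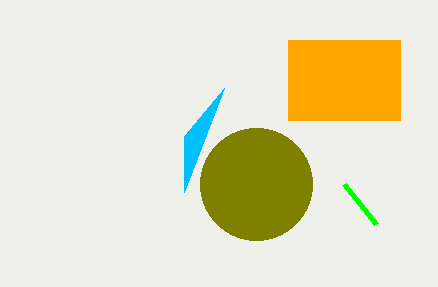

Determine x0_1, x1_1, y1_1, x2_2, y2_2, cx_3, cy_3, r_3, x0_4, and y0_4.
x0_1 = 288, x1_1 = 400, y1_1 = 120, x2_2 = 184, y2_2 = 136, cx_3 = 256, cy_3 = 184, r_3 = 56, x0_4 = 344, y0_4 = 184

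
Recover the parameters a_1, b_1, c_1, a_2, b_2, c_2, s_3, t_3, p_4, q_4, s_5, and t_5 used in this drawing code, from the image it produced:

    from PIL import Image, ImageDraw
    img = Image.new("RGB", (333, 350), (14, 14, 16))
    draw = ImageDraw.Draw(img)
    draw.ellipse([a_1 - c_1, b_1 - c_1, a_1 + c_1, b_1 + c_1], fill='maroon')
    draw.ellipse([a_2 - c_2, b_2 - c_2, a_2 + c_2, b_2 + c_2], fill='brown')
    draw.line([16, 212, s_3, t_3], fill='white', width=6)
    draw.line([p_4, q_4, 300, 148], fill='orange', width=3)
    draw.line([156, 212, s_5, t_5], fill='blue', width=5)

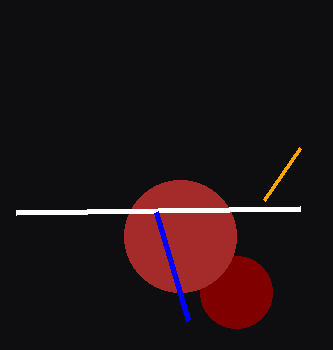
a_1 = 236
b_1 = 292
c_1 = 36
a_2 = 180
b_2 = 236
c_2 = 56
s_3 = 300
t_3 = 208
p_4 = 264
q_4 = 200
s_5 = 188
t_5 = 320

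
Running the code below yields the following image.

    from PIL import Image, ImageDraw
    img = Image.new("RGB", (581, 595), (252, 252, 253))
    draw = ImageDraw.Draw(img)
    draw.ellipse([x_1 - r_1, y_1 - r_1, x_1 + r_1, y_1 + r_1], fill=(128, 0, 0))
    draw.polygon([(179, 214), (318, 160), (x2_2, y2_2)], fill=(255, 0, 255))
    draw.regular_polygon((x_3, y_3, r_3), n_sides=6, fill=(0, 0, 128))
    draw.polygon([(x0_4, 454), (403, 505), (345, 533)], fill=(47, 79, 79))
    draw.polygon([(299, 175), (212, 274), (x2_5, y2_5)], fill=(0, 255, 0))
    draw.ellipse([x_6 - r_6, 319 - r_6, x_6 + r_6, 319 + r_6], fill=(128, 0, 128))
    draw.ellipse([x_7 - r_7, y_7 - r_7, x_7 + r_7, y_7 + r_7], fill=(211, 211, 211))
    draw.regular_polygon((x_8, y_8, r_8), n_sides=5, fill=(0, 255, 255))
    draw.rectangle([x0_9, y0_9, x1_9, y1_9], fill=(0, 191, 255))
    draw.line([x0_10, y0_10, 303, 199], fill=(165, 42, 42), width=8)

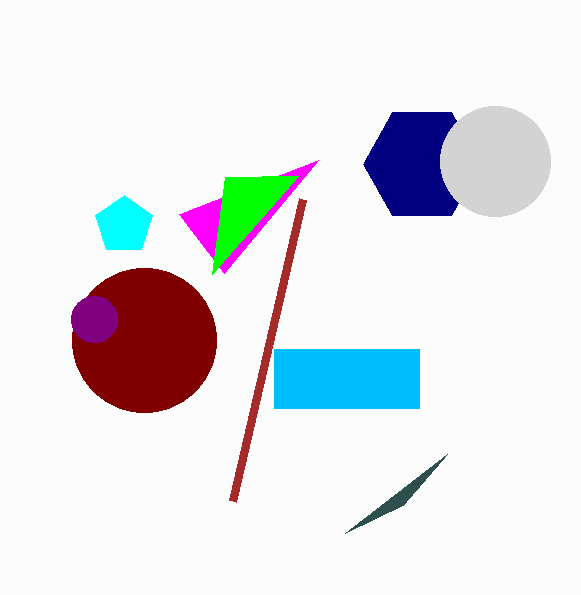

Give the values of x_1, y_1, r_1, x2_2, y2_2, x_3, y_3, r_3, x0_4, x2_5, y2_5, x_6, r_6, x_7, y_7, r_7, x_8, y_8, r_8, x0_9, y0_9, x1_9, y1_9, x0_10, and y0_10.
x_1 = 144, y_1 = 340, r_1 = 72, x2_2 = 224, y2_2 = 273, x_3 = 422, y_3 = 164, r_3 = 59, x0_4 = 447, x2_5 = 225, y2_5 = 177, x_6 = 94, r_6 = 23, x_7 = 495, y_7 = 161, r_7 = 55, x_8 = 124, y_8 = 225, r_8 = 30, x0_9 = 274, y0_9 = 349, x1_9 = 419, y1_9 = 408, x0_10 = 233, y0_10 = 501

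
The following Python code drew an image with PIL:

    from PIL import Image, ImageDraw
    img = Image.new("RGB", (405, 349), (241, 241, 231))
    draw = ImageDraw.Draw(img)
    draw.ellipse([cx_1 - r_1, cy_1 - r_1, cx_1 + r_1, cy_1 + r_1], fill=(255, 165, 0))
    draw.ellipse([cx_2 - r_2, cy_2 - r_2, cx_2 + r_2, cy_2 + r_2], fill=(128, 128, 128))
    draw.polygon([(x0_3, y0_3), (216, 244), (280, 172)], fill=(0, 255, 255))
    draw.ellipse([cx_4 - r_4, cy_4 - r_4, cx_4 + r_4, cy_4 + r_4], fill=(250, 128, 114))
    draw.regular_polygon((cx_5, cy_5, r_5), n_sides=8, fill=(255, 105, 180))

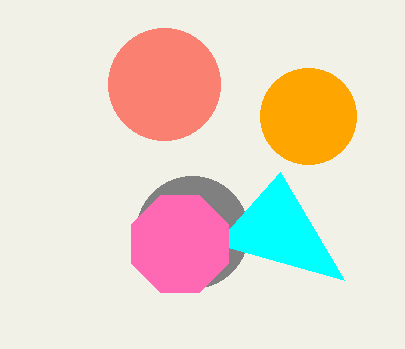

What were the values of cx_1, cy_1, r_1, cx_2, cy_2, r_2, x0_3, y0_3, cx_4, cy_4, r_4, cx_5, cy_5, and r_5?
cx_1 = 308, cy_1 = 116, r_1 = 48, cx_2 = 192, cy_2 = 232, r_2 = 56, x0_3 = 344, y0_3 = 280, cx_4 = 164, cy_4 = 84, r_4 = 56, cx_5 = 180, cy_5 = 244, r_5 = 52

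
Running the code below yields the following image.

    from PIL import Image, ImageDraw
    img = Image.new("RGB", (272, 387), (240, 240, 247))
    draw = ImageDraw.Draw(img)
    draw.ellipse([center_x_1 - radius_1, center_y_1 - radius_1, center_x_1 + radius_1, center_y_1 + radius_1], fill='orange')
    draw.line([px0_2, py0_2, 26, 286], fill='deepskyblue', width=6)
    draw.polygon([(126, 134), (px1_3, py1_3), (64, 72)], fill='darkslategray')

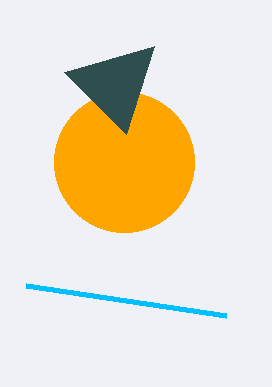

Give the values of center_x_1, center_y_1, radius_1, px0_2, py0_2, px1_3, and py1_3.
center_x_1 = 124, center_y_1 = 162, radius_1 = 70, px0_2 = 226, py0_2 = 316, px1_3 = 154, py1_3 = 46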